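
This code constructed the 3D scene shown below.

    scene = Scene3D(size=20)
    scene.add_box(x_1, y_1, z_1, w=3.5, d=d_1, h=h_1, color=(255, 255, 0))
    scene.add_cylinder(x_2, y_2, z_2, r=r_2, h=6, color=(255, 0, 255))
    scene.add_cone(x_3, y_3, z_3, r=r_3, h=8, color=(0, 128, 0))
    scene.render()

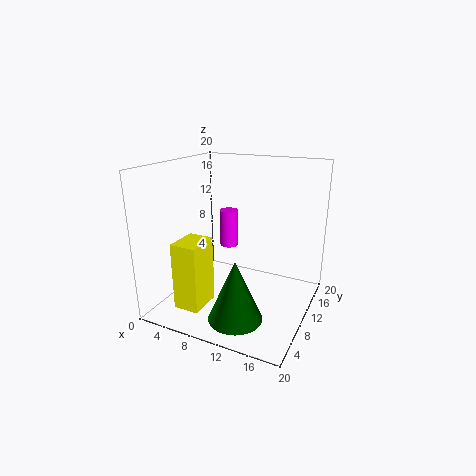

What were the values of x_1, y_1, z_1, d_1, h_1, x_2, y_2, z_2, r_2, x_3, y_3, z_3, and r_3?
x_1 = 4.5; y_1 = 2; z_1 = 2; d_1 = 4.5; h_1 = 9; x_2 = 5; y_2 = 17; z_2 = 5.5; r_2 = 1.5; x_3 = 12.5; y_3 = 4; z_3 = 1.5; r_3 = 3.5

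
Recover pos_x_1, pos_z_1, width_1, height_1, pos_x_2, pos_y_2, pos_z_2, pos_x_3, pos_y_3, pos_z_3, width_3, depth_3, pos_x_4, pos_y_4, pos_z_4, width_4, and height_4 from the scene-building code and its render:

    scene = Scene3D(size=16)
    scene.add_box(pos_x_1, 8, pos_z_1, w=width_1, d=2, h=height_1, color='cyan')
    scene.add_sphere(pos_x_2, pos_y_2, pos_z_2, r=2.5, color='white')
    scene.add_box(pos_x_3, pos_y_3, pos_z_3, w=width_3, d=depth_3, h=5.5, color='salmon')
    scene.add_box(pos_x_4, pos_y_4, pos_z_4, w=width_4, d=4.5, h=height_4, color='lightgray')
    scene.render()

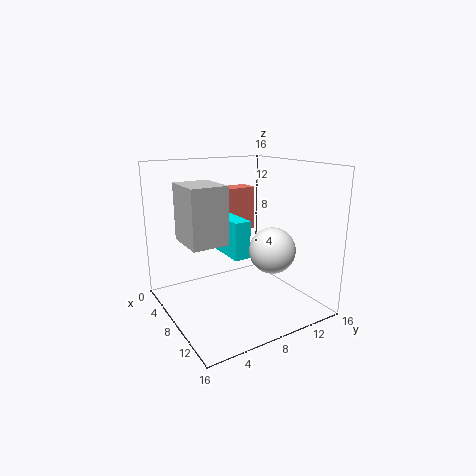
pos_x_1 = 2.5, pos_z_1 = 5, width_1 = 5, height_1 = 4.5, pos_x_2 = 11, pos_y_2 = 10.5, pos_z_2 = 7, pos_x_3 = 0.5, pos_y_3 = 8.5, pos_z_3 = 7, width_3 = 2.5, depth_3 = 5, pos_x_4 = 0.5, pos_y_4 = 3.5, pos_z_4 = 6.5, width_4 = 5.5, height_4 = 7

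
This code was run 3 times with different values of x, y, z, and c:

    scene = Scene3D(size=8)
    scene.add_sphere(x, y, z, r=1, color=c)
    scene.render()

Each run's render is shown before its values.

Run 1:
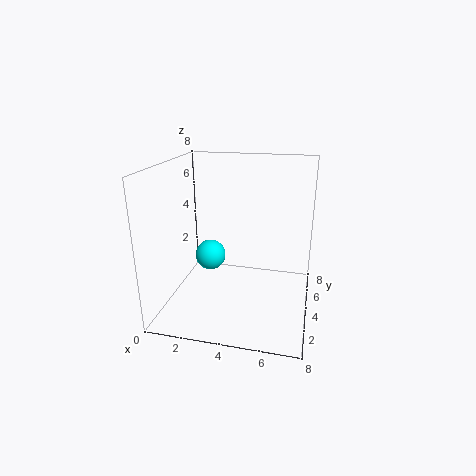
x = 1.5, y = 6.5, z = 1.5, c = 'cyan'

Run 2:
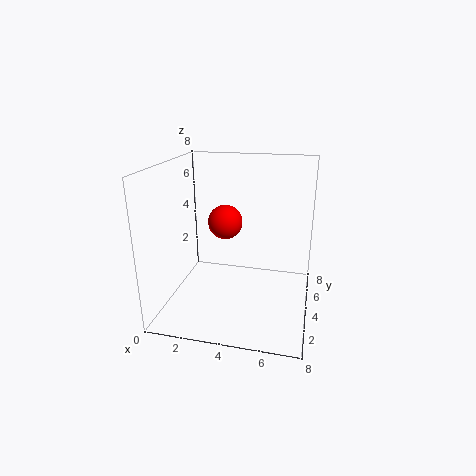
x = 3, y = 5, z = 4.5, c = 'red'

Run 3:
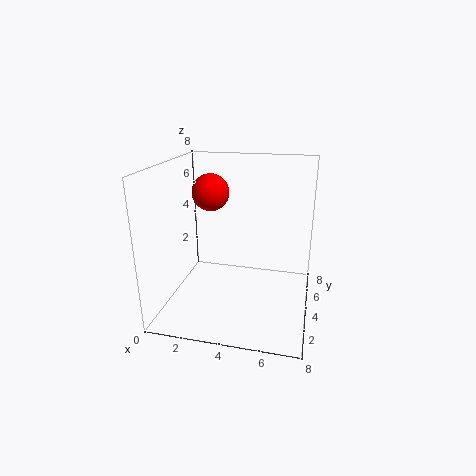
x = 2.5, y = 4, z = 6.5, c = 'red'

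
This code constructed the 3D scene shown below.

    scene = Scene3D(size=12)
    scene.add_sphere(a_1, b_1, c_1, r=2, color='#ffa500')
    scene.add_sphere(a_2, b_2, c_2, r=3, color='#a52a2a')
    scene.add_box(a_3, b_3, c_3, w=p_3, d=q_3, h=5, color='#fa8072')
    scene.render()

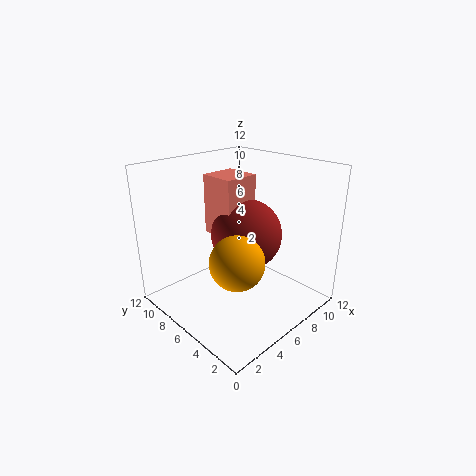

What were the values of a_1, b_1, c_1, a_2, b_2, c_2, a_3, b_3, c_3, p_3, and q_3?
a_1 = 3
b_1 = 3
c_1 = 6
a_2 = 7
b_2 = 6
c_2 = 6
a_3 = 5
b_3 = 6
c_3 = 6
p_3 = 3
q_3 = 3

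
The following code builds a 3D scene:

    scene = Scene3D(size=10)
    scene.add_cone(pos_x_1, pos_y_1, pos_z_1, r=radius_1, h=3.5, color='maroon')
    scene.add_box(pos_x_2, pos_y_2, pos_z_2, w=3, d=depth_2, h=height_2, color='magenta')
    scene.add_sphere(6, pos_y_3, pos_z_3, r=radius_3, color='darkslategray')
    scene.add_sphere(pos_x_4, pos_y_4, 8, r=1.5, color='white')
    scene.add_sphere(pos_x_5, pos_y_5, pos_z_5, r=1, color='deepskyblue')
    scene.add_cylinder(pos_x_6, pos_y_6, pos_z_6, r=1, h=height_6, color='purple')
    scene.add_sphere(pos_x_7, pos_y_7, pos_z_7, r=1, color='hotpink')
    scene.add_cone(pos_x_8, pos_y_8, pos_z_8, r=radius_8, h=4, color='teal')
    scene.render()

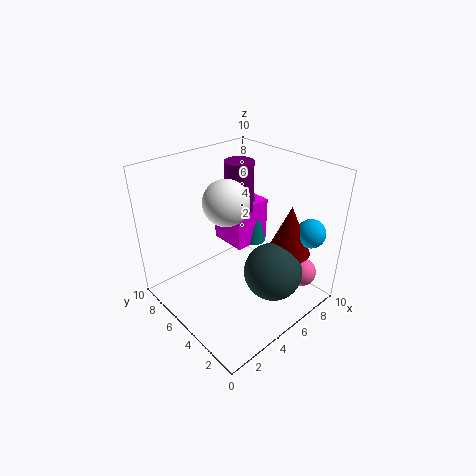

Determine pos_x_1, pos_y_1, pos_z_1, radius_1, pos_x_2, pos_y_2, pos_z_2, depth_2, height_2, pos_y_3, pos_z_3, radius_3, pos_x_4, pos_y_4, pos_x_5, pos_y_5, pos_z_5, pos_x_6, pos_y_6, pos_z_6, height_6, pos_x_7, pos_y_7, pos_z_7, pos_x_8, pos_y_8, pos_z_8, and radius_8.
pos_x_1 = 7.5
pos_y_1 = 2.5
pos_z_1 = 4
radius_1 = 1.5
pos_x_2 = 6.5
pos_y_2 = 6.5
pos_z_2 = 2.5
depth_2 = 3
height_2 = 3.5
pos_y_3 = 2.5
pos_z_3 = 3
radius_3 = 2
pos_x_4 = 4
pos_y_4 = 5
pos_x_5 = 8.5
pos_y_5 = 1.5
pos_z_5 = 5.5
pos_x_6 = 6
pos_y_6 = 6
pos_z_6 = 6.5
height_6 = 3.5
pos_x_7 = 8
pos_y_7 = 1.5
pos_z_7 = 2.5
pos_x_8 = 8.5
pos_y_8 = 7
pos_z_8 = 2.5
radius_8 = 1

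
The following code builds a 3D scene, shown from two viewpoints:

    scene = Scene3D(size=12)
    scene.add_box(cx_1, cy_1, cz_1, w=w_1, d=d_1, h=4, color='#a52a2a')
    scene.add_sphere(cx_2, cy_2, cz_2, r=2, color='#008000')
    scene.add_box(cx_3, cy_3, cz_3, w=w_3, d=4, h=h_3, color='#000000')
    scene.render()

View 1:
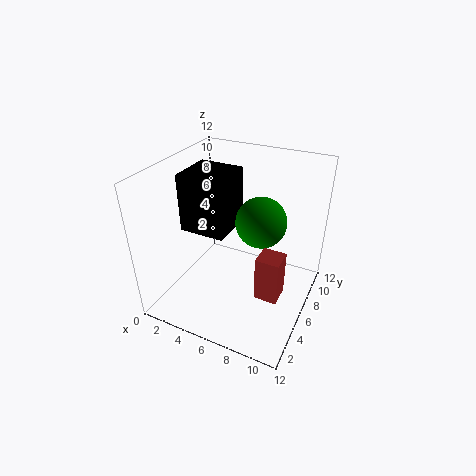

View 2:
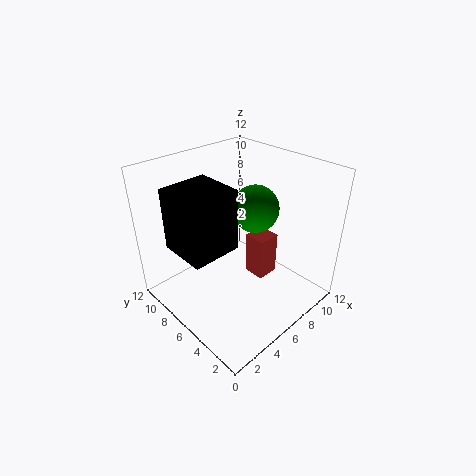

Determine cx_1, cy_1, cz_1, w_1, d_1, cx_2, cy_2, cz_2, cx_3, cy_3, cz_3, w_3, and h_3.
cx_1 = 8; cy_1 = 5; cz_1 = 1; w_1 = 2; d_1 = 2; cx_2 = 8; cy_2 = 6; cz_2 = 8; cx_3 = 1; cy_3 = 5; cz_3 = 6; w_3 = 4; h_3 = 5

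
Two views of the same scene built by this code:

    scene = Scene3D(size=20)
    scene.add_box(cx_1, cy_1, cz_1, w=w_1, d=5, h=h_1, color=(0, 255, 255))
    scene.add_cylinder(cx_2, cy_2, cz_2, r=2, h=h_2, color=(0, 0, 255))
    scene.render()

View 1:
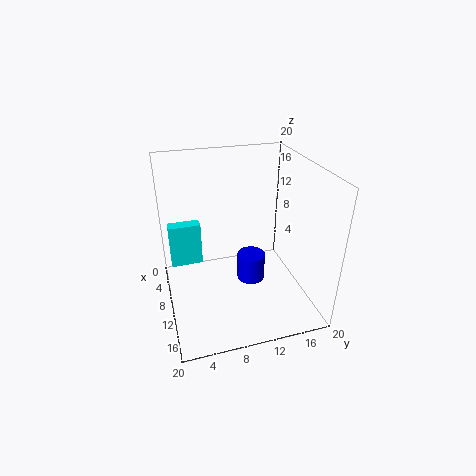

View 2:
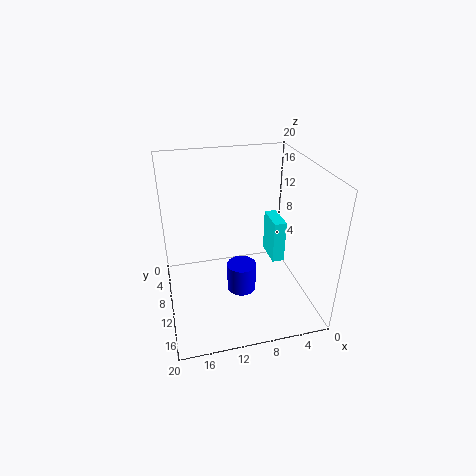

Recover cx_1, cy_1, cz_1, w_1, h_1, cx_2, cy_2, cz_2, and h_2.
cx_1 = 1; cy_1 = 1; cz_1 = 2; w_1 = 2; h_1 = 7; cx_2 = 10; cy_2 = 12; cz_2 = 3; h_2 = 4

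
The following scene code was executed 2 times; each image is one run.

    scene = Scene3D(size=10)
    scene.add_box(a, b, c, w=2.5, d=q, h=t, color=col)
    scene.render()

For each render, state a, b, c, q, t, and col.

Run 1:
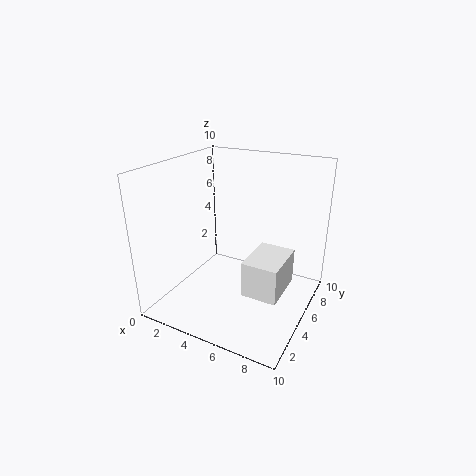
a = 6
b = 3.5
c = 1.5
q = 3.5
t = 2.5
col = 'white'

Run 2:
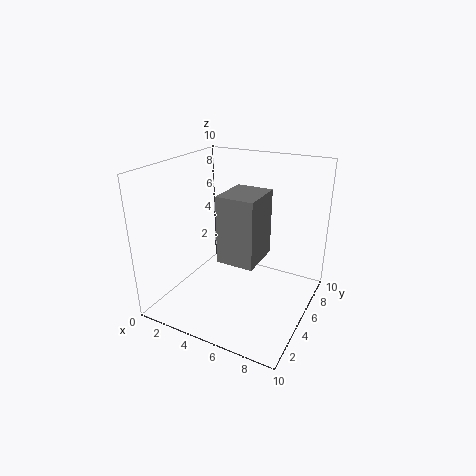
a = 4.5
b = 3
c = 4
q = 3
t = 4.5
col = 'gray'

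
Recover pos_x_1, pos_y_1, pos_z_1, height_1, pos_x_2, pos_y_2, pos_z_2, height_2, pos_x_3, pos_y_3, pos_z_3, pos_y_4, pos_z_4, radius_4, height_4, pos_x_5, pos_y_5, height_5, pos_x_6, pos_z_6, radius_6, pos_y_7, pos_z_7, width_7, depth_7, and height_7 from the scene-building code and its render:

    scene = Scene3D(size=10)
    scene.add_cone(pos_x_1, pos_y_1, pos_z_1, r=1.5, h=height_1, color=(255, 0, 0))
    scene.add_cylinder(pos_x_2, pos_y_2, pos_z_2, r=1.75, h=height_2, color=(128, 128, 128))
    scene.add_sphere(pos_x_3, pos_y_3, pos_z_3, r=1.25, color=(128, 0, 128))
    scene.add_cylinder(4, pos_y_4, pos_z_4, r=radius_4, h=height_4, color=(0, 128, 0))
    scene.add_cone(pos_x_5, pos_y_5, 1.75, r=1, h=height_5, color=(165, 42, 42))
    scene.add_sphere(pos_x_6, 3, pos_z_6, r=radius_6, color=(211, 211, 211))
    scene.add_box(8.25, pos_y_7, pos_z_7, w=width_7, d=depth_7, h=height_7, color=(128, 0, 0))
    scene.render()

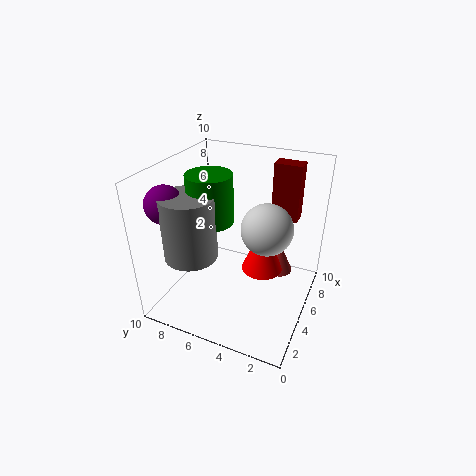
pos_x_1 = 6
pos_y_1 = 3.5
pos_z_1 = 2.25
height_1 = 3.5
pos_x_2 = 2.5
pos_y_2 = 7.25
pos_z_2 = 4.5
height_2 = 4.25
pos_x_3 = 2.25
pos_y_3 = 8.75
pos_z_3 = 8
pos_y_4 = 6.5
pos_z_4 = 6.5
radius_4 = 1.5
height_4 = 3.25
pos_x_5 = 7
pos_y_5 = 2.5
height_5 = 2.25
pos_x_6 = 5.25
pos_z_6 = 6
radius_6 = 1.75
pos_y_7 = 1.75
pos_z_7 = 5.25
width_7 = 1.25
depth_7 = 2
height_7 = 4.25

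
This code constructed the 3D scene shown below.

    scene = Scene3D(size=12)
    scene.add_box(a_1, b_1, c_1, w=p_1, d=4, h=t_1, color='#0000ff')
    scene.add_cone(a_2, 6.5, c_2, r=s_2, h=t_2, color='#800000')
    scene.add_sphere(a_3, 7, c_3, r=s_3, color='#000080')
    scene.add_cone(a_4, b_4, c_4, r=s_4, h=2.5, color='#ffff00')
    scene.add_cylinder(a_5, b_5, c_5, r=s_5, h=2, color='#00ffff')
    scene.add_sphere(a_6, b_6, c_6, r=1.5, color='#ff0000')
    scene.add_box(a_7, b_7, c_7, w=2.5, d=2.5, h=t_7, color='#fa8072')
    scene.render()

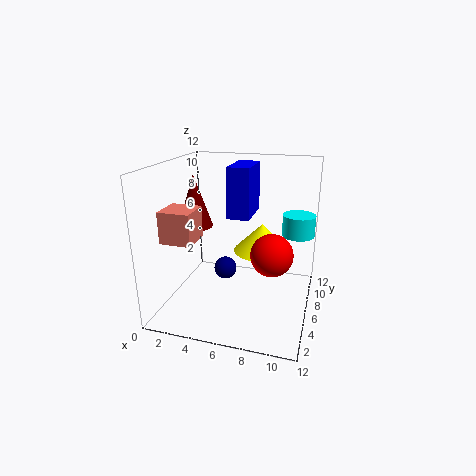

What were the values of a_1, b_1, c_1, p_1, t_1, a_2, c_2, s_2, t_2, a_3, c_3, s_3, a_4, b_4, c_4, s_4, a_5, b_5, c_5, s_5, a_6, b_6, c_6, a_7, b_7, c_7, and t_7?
a_1 = 4.5
b_1 = 7.5
c_1 = 7
p_1 = 2
t_1 = 4.5
a_2 = 2
c_2 = 6.5
s_2 = 1.5
t_2 = 4.5
a_3 = 4.5
c_3 = 2.5
s_3 = 1
a_4 = 7.5
b_4 = 8.5
c_4 = 4
s_4 = 2.5
a_5 = 10.5
b_5 = 10.5
c_5 = 5
s_5 = 1.5
a_6 = 9.5
b_6 = 2.5
c_6 = 6.5
a_7 = 1
b_7 = 2
c_7 = 6.5
t_7 = 2.5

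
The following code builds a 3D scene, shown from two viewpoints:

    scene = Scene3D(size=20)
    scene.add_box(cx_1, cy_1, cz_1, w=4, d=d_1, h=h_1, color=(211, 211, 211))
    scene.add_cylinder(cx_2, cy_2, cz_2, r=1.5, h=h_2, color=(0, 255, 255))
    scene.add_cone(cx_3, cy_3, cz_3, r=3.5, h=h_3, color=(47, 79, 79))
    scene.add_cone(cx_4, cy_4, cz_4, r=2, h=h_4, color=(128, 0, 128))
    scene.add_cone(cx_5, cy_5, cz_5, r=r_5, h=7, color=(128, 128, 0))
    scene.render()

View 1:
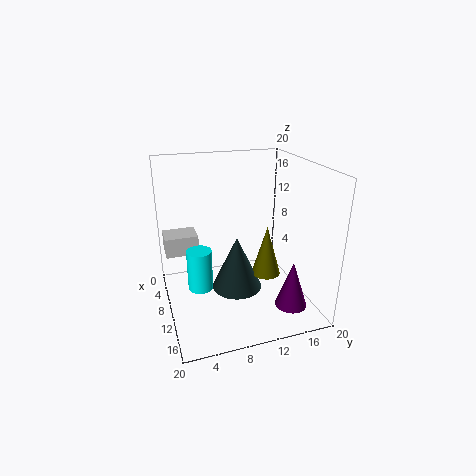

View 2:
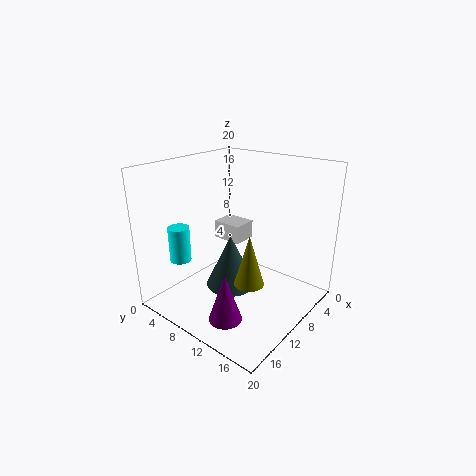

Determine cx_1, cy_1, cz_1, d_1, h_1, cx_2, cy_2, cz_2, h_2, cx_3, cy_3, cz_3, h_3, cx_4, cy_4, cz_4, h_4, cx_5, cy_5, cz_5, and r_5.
cx_1 = 0.5; cy_1 = 0.5; cz_1 = 5.5; d_1 = 5; h_1 = 3; cx_2 = 15; cy_2 = 3.5; cz_2 = 6.5; h_2 = 5; cx_3 = 11; cy_3 = 9.5; cz_3 = 3; h_3 = 7.5; cx_4 = 18; cy_4 = 14.5; cz_4 = 3.5; h_4 = 6; cx_5 = 12; cy_5 = 13.5; cz_5 = 5; r_5 = 2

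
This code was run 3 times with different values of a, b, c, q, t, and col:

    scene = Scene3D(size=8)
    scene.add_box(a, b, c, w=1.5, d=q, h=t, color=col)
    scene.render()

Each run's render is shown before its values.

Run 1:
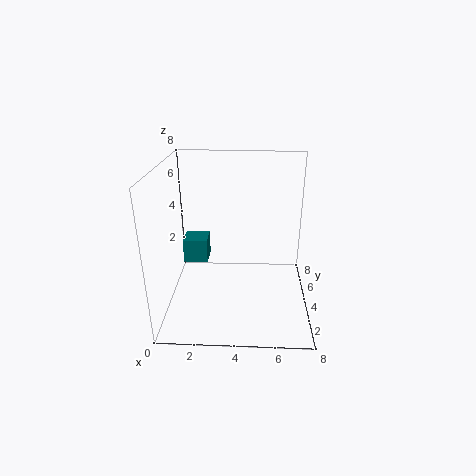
a = 0.5
b = 5.5
c = 1.5
q = 1.5
t = 1.5
col = 'teal'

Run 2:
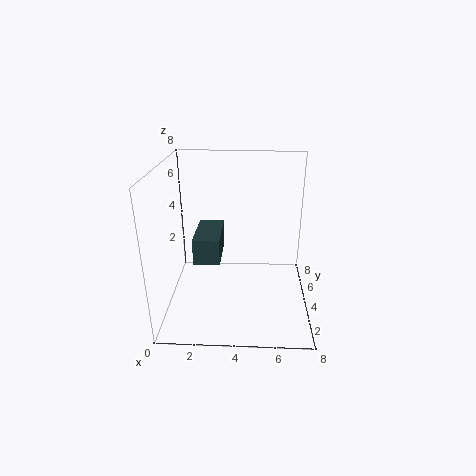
a = 1.5
b = 3.5
c = 2.5
q = 3
t = 1.5
col = 'darkslategray'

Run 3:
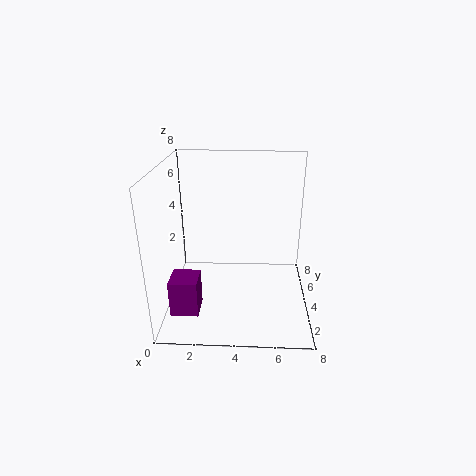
a = 0.5
b = 1.5
c = 0.5
q = 1.5
t = 2
col = 'purple'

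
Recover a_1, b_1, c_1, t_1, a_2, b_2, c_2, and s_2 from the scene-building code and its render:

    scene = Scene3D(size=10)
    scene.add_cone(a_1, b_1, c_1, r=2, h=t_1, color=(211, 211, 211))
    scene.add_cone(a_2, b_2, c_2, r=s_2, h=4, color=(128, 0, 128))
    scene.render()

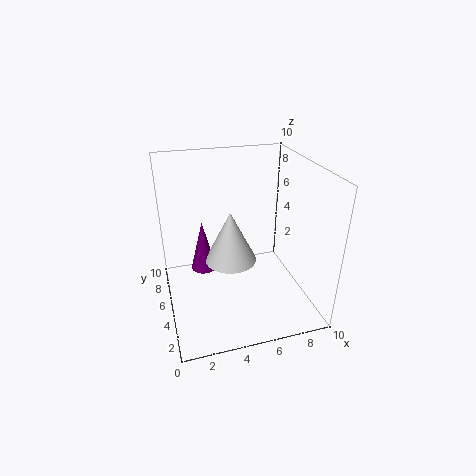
a_1 = 5; b_1 = 7; c_1 = 2; t_1 = 4; a_2 = 3; b_2 = 8; c_2 = 1; s_2 = 1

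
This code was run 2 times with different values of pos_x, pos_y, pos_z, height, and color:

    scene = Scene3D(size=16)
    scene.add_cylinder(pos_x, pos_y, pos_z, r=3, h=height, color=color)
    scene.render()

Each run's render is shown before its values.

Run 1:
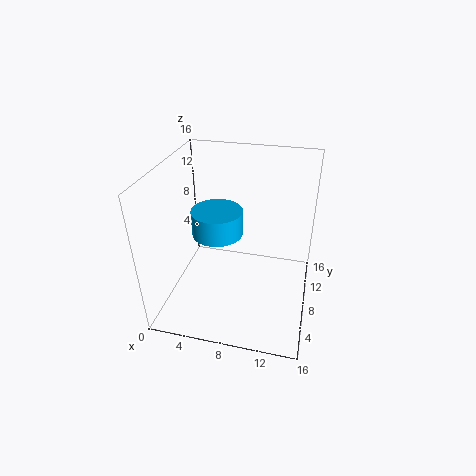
pos_x = 5, pos_y = 10, pos_z = 7, height = 3, color = 'deepskyblue'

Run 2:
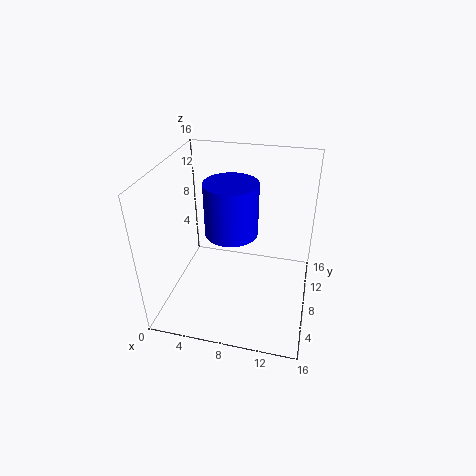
pos_x = 7, pos_y = 9, pos_z = 8, height = 6, color = 'blue'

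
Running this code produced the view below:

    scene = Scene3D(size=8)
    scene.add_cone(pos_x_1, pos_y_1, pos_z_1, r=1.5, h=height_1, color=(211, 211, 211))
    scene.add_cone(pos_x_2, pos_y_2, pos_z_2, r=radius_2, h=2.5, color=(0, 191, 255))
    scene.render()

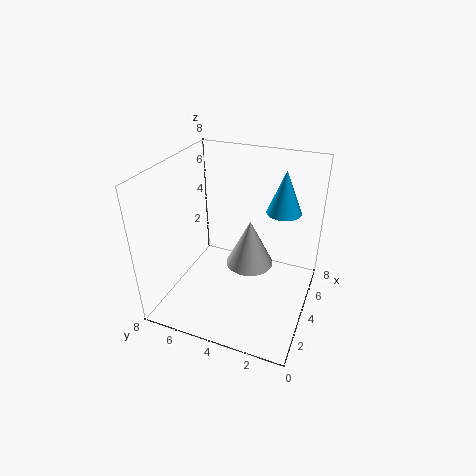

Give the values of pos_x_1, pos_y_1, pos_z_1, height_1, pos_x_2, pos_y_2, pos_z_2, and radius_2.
pos_x_1 = 6
pos_y_1 = 4
pos_z_1 = 1
height_1 = 3
pos_x_2 = 6
pos_y_2 = 2
pos_z_2 = 5
radius_2 = 1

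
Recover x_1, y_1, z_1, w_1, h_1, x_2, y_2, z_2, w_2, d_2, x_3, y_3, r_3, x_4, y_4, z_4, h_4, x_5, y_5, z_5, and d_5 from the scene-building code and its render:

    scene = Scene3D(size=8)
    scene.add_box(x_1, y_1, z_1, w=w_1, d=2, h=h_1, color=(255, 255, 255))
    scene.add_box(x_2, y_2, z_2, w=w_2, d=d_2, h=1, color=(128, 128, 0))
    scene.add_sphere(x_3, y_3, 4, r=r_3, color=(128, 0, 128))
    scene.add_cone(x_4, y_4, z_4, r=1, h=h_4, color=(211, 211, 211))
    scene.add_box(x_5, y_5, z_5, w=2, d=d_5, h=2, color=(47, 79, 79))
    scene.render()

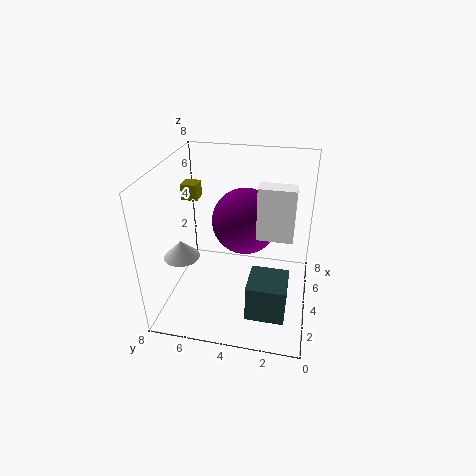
x_1 = 4; y_1 = 1; z_1 = 4; w_1 = 1; h_1 = 3; x_2 = 6; y_2 = 7; z_2 = 5; w_2 = 1; d_2 = 1; x_3 = 6; y_3 = 4; r_3 = 2; x_4 = 3; y_4 = 7; z_4 = 3; h_4 = 1; x_5 = 1; y_5 = 1; z_5 = 1; d_5 = 2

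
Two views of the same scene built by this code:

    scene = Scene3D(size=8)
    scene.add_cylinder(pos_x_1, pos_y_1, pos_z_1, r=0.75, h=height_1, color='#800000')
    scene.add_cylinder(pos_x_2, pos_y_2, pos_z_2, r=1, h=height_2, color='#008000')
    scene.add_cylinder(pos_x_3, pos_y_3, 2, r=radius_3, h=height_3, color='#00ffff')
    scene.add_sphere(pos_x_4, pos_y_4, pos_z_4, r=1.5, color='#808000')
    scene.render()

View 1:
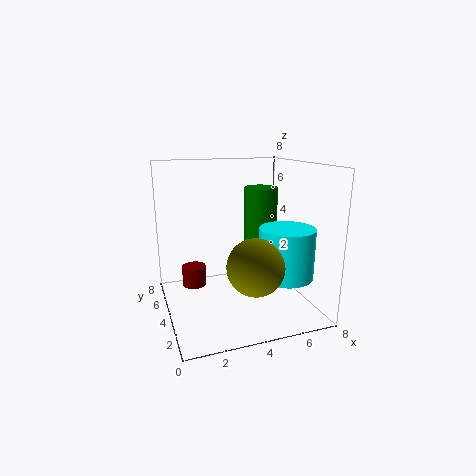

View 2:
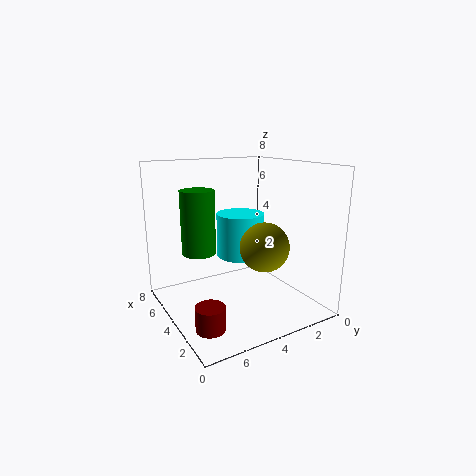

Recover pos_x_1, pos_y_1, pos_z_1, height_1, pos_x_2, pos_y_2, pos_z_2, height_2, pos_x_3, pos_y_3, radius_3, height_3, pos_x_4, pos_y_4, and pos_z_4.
pos_x_1 = 2, pos_y_1 = 6.75, pos_z_1 = 0.25, height_1 = 1.25, pos_x_2 = 6, pos_y_2 = 5.5, pos_z_2 = 2.75, height_2 = 3.75, pos_x_3 = 6.25, pos_y_3 = 2.5, radius_3 = 1.5, height_3 = 2.75, pos_x_4 = 4.25, pos_y_4 = 2, pos_z_4 = 3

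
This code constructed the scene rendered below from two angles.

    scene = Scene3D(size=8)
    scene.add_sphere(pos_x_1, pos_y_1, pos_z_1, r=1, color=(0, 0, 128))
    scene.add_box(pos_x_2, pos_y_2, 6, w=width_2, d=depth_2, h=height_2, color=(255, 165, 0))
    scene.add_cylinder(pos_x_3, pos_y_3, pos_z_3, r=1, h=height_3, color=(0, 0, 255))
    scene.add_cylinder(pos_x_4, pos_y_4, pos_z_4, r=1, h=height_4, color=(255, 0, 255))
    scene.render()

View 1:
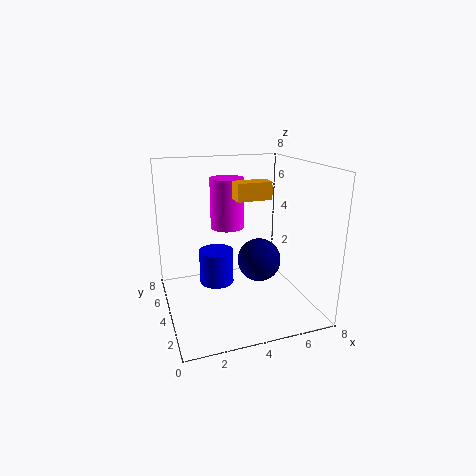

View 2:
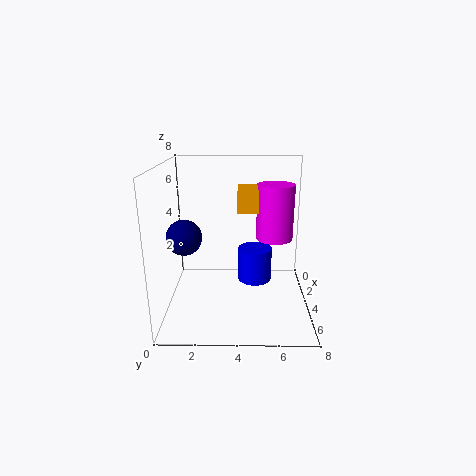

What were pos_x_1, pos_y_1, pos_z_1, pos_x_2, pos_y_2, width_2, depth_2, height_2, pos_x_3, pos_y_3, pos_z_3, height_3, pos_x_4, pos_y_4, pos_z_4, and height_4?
pos_x_1 = 4
pos_y_1 = 1
pos_z_1 = 4
pos_x_2 = 4
pos_y_2 = 4
width_2 = 2
depth_2 = 1
height_2 = 1
pos_x_3 = 3
pos_y_3 = 5
pos_z_3 = 1
height_3 = 2
pos_x_4 = 4
pos_y_4 = 6
pos_z_4 = 4
height_4 = 3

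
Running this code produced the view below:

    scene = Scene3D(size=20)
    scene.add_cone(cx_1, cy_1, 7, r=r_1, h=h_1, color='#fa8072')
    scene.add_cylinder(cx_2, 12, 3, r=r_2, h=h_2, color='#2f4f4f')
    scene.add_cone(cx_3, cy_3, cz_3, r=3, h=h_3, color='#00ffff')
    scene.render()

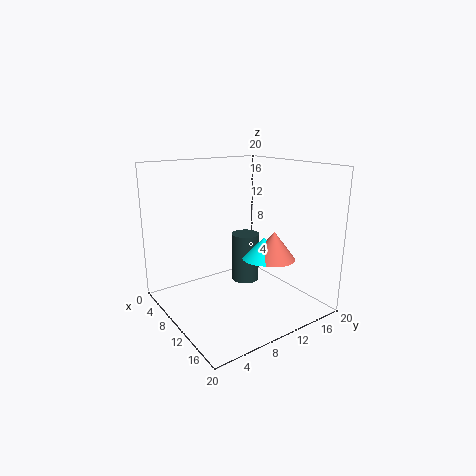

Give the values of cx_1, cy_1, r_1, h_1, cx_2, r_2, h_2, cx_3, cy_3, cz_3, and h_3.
cx_1 = 13
cy_1 = 14
r_1 = 3
h_1 = 4
cx_2 = 9
r_2 = 2
h_2 = 7
cx_3 = 12
cy_3 = 13
cz_3 = 7
h_3 = 3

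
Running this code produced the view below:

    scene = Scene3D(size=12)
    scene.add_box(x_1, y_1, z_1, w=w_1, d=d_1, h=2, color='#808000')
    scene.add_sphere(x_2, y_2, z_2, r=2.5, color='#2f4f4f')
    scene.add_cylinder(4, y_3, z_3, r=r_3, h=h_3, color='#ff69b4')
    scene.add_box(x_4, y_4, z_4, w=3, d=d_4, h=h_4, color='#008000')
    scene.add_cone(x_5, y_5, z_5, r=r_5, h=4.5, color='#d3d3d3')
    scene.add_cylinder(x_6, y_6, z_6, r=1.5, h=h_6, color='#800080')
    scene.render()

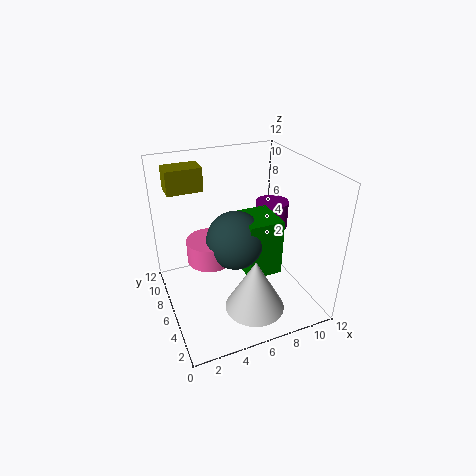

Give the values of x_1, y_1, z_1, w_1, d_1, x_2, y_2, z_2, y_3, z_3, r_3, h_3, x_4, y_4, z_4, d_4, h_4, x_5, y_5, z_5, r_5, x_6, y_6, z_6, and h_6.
x_1 = 1; y_1 = 8.5; z_1 = 9.5; w_1 = 3; d_1 = 2; x_2 = 6; y_2 = 6.5; z_2 = 5.5; y_3 = 7.5; z_3 = 3.5; r_3 = 2; h_3 = 2; x_4 = 6.5; y_4 = 4.5; z_4 = 2.5; d_4 = 3.5; h_4 = 5; x_5 = 6.5; y_5 = 3.5; z_5 = 0.5; r_5 = 2.5; x_6 = 10.5; y_6 = 8.5; z_6 = 5; h_6 = 2.5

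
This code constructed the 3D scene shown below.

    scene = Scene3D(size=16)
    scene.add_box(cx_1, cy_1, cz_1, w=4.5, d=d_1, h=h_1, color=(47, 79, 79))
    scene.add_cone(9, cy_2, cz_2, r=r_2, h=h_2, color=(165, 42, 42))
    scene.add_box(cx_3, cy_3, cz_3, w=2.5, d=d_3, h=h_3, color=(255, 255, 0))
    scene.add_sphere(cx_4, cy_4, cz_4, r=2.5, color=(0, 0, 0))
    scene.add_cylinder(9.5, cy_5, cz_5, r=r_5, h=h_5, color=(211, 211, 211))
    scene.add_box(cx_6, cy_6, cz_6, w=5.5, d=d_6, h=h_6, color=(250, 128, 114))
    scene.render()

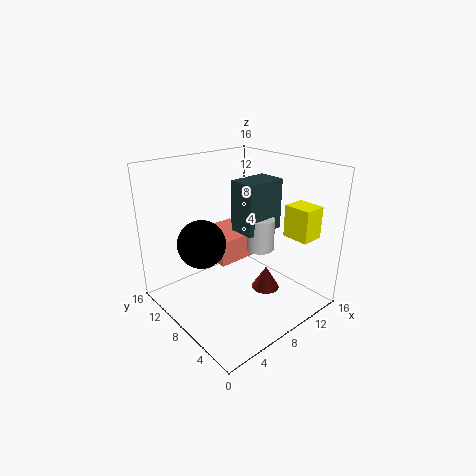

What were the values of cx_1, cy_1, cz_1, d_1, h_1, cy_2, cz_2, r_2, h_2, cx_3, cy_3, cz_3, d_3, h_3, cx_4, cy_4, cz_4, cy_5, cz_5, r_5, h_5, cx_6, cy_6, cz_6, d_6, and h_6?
cx_1 = 7.5, cy_1 = 5.5, cz_1 = 9, d_1 = 3, h_1 = 5.5, cy_2 = 4.5, cz_2 = 3, r_2 = 1.5, h_2 = 2.5, cx_3 = 11.5, cy_3 = 1.5, cz_3 = 8.5, d_3 = 3, h_3 = 3.5, cx_4 = 3.5, cy_4 = 8.5, cz_4 = 8.5, cy_5 = 6, cz_5 = 7, r_5 = 1.5, h_5 = 3.5, cx_6 = 7, cy_6 = 9.5, cz_6 = 4, d_6 = 5.5, h_6 = 3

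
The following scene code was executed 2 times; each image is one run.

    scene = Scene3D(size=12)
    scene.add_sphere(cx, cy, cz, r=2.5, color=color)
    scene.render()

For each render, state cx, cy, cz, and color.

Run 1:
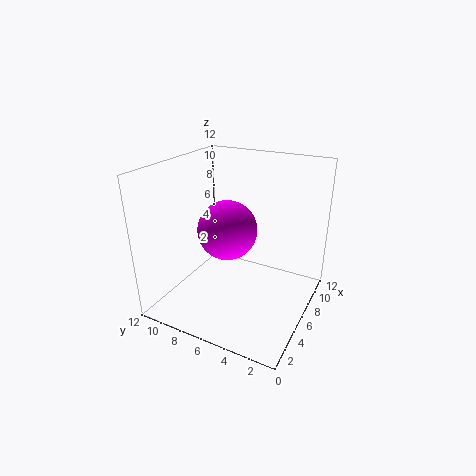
cx = 6, cy = 7, cz = 6.5, color = 'magenta'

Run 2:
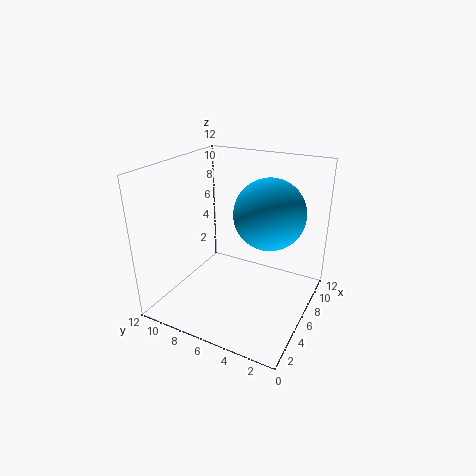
cx = 4, cy = 2.5, cz = 9.5, color = 'deepskyblue'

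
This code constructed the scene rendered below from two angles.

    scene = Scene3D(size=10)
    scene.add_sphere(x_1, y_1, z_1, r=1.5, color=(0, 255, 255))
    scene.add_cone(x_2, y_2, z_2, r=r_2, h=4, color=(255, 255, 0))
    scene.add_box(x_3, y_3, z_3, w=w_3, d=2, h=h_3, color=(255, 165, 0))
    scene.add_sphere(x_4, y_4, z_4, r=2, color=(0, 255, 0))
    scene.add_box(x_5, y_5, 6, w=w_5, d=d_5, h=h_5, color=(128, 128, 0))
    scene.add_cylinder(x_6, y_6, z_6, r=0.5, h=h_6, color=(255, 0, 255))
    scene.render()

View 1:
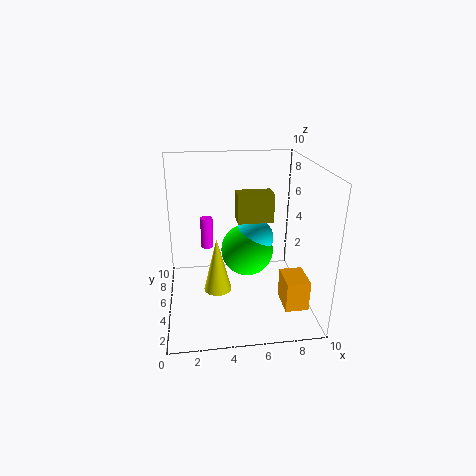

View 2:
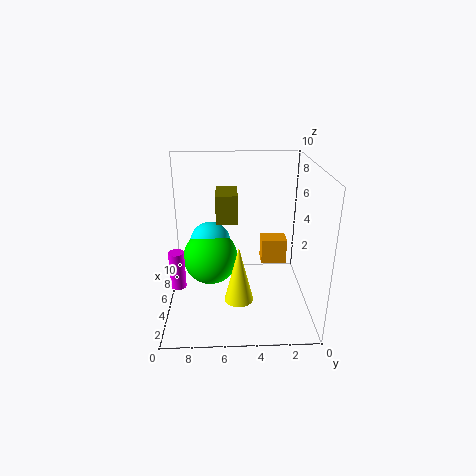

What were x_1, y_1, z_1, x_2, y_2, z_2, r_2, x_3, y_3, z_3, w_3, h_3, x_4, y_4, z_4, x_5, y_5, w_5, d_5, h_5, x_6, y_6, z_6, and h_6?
x_1 = 6.5, y_1 = 7, z_1 = 4, x_2 = 3.5, y_2 = 5, z_2 = 1, r_2 = 1, x_3 = 7.5, y_3 = 1, z_3 = 1.5, w_3 = 1.5, h_3 = 2, x_4 = 6, y_4 = 7, z_4 = 3, x_5 = 5, y_5 = 5, w_5 = 2.5, d_5 = 1.5, h_5 = 2, x_6 = 3, y_6 = 9, z_6 = 2.5, h_6 = 2.5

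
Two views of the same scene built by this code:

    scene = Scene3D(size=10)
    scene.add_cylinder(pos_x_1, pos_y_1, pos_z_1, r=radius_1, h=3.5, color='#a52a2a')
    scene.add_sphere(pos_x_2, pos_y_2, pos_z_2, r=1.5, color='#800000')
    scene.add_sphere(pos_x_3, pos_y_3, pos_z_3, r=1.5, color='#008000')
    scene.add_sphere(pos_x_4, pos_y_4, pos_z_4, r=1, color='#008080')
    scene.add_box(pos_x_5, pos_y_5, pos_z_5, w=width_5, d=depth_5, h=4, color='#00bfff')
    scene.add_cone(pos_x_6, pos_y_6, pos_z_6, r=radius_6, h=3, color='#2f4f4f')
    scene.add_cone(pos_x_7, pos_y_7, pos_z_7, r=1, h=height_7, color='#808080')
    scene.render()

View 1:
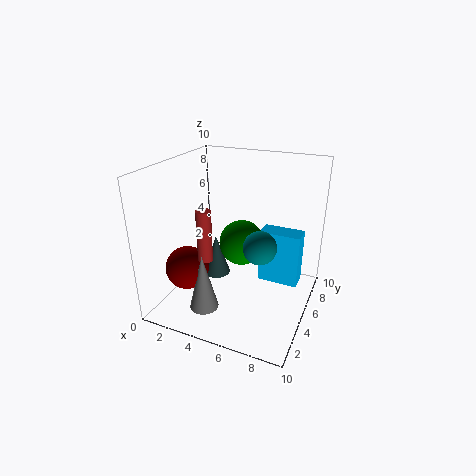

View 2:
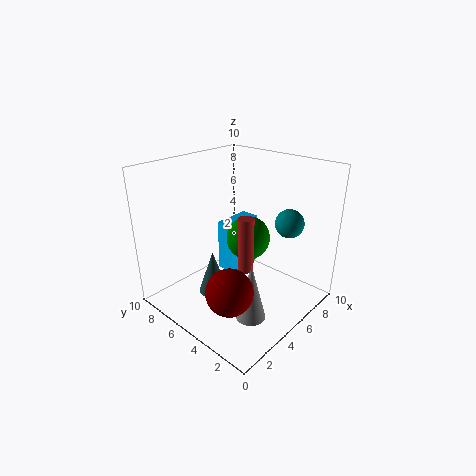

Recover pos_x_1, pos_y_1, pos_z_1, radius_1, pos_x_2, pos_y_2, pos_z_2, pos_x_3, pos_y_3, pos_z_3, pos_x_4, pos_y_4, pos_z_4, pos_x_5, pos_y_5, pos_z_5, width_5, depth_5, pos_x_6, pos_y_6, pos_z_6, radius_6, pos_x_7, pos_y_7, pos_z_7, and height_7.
pos_x_1 = 3.5, pos_y_1 = 3, pos_z_1 = 4, radius_1 = 0.5, pos_x_2 = 2, pos_y_2 = 3, pos_z_2 = 3, pos_x_3 = 5.5, pos_y_3 = 4.5, pos_z_3 = 5, pos_x_4 = 7.5, pos_y_4 = 2.5, pos_z_4 = 6, pos_x_5 = 6, pos_y_5 = 6.5, pos_z_5 = 1, width_5 = 3, depth_5 = 1.5, pos_x_6 = 3, pos_y_6 = 5.5, pos_z_6 = 1.5, radius_6 = 1, pos_x_7 = 3.5, pos_y_7 = 2.5, pos_z_7 = 0.5, height_7 = 4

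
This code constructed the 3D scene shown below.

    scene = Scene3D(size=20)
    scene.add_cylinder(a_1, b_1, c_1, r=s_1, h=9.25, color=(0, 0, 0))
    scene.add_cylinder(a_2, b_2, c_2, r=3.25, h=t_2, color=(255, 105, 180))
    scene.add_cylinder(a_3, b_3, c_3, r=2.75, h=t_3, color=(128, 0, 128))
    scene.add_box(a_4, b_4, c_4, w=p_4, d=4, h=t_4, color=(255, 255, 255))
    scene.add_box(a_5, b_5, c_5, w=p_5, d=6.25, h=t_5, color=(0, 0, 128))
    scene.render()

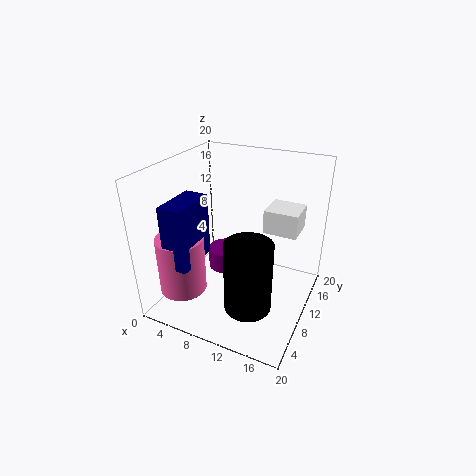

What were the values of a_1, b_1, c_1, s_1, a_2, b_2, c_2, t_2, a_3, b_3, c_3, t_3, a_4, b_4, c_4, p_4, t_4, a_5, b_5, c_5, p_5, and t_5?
a_1 = 14
b_1 = 4.5
c_1 = 3.75
s_1 = 3
a_2 = 3.75
b_2 = 5
c_2 = 3
t_2 = 8
a_3 = 5.75
b_3 = 14.25
c_3 = 1.75
t_3 = 3.25
a_4 = 14.25
b_4 = 8.25
c_4 = 12.75
p_4 = 4.25
t_4 = 3
a_5 = 3.25
b_5 = 2
c_5 = 8
p_5 = 3.25
t_5 = 8.5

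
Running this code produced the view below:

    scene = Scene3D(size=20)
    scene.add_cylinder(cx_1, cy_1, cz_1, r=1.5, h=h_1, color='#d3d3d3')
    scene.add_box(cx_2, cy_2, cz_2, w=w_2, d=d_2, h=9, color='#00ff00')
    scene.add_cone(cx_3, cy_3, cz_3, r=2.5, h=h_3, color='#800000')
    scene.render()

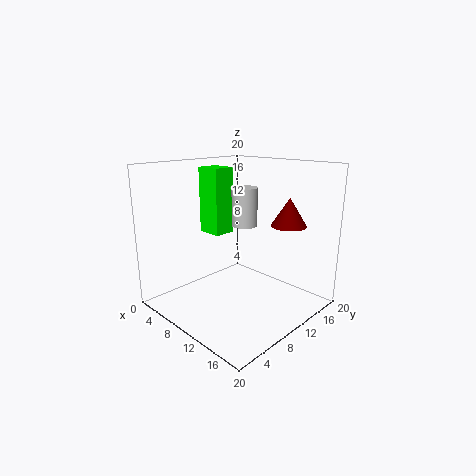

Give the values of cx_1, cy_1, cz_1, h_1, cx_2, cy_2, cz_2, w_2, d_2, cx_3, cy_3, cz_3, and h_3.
cx_1 = 14.5
cy_1 = 6.5
cz_1 = 13.5
h_1 = 4.5
cx_2 = 5
cy_2 = 7.5
cz_2 = 10.5
w_2 = 3.5
d_2 = 3
cx_3 = 14.5
cy_3 = 15.5
cz_3 = 11.5
h_3 = 4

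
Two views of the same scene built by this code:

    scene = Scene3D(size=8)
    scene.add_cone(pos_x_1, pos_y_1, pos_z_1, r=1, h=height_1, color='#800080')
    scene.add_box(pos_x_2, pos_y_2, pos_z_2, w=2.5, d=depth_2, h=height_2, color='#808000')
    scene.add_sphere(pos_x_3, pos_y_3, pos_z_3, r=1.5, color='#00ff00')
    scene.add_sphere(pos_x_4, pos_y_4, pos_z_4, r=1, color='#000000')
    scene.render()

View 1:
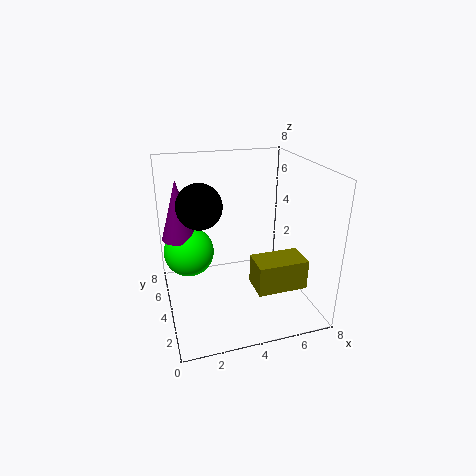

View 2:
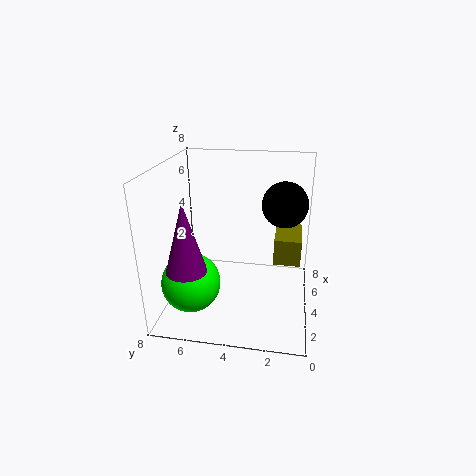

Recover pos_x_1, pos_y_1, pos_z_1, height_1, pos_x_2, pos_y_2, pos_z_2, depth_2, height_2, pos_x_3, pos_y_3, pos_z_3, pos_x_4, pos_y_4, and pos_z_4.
pos_x_1 = 1; pos_y_1 = 6; pos_z_1 = 3.5; height_1 = 3.5; pos_x_2 = 4; pos_y_2 = 0.5; pos_z_2 = 2.5; depth_2 = 1.5; height_2 = 1.5; pos_x_3 = 1.5; pos_y_3 = 6; pos_z_3 = 2.5; pos_x_4 = 1.5; pos_y_4 = 1.5; pos_z_4 = 7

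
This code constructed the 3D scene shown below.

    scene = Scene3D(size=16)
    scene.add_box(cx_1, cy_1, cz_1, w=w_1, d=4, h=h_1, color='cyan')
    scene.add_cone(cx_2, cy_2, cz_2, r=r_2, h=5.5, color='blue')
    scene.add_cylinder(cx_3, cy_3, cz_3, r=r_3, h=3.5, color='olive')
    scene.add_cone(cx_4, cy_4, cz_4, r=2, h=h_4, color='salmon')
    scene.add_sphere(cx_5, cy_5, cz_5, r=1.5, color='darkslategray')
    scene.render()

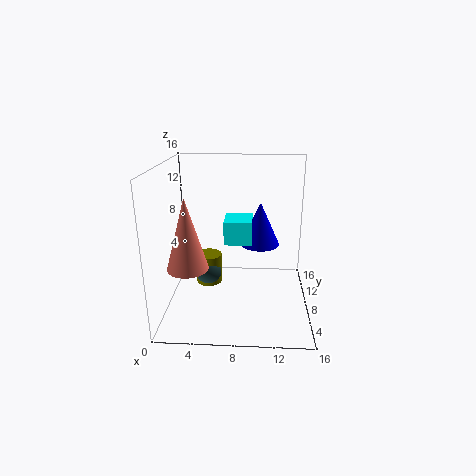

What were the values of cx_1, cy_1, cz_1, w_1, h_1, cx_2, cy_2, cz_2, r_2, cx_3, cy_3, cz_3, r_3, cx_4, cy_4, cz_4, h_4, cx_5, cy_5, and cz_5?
cx_1 = 6
cy_1 = 11.5
cz_1 = 5.5
w_1 = 3.5
h_1 = 3
cx_2 = 10.5
cy_2 = 13.5
cz_2 = 5
r_2 = 2.5
cx_3 = 4.5
cy_3 = 9
cz_3 = 2
r_3 = 1.5
cx_4 = 3.5
cy_4 = 2.5
cz_4 = 7
h_4 = 7
cx_5 = 4.5
cy_5 = 8.5
cz_5 = 3.5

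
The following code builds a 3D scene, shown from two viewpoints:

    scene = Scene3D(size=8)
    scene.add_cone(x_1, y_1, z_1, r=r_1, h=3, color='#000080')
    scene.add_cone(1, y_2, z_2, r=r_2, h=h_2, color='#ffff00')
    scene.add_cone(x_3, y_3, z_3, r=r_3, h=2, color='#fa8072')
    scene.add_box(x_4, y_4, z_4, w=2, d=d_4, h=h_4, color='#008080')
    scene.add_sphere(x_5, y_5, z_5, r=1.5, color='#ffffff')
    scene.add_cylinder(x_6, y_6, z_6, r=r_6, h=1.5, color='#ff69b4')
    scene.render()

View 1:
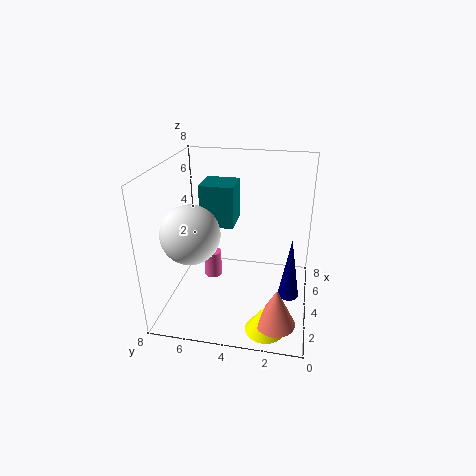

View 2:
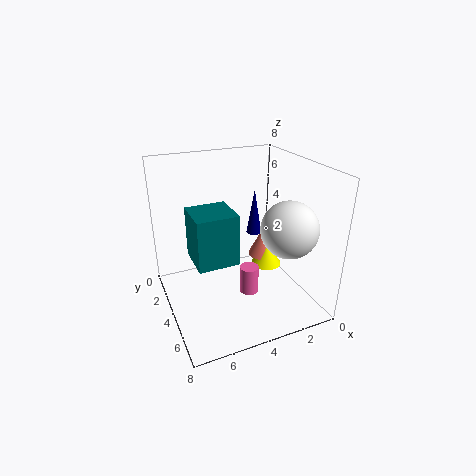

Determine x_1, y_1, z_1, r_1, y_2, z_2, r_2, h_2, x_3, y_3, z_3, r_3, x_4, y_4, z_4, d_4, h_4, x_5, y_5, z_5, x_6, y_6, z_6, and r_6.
x_1 = 1.5, y_1 = 1, z_1 = 2.5, r_1 = 0.5, y_2 = 2, z_2 = 0.5, r_2 = 1, h_2 = 1.5, x_3 = 1, y_3 = 1.5, z_3 = 1, r_3 = 1, x_4 = 5, y_4 = 4.5, z_4 = 4, d_4 = 2, h_4 = 2.5, x_5 = 2, y_5 = 6, z_5 = 5, x_6 = 4, y_6 = 5.5, z_6 = 1.5, r_6 = 0.5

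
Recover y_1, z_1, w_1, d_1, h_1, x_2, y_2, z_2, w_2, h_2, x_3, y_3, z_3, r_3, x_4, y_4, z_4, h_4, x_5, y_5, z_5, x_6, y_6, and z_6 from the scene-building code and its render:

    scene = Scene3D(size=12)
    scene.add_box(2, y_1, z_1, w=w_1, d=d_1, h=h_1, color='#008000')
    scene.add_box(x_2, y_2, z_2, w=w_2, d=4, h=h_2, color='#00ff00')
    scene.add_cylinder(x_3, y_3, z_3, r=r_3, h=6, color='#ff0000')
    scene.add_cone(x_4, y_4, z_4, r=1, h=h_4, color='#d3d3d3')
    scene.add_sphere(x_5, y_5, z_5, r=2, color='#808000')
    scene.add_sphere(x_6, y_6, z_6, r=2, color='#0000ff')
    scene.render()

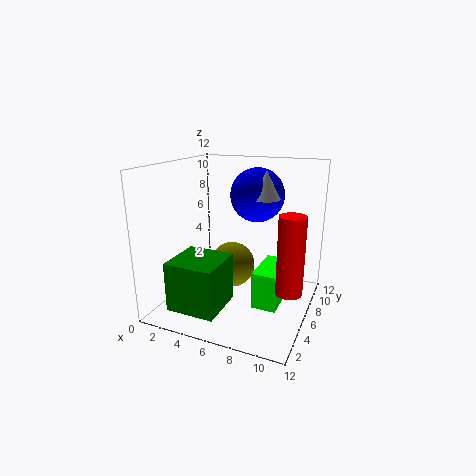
y_1 = 1, z_1 = 1, w_1 = 4, d_1 = 4, h_1 = 4, x_2 = 8, y_2 = 4, z_2 = 1, w_2 = 2, h_2 = 3, x_3 = 11, y_3 = 4, z_3 = 3, r_3 = 1, x_4 = 9, y_4 = 4, z_4 = 10, h_4 = 2, x_5 = 5, y_5 = 7, z_5 = 3, x_6 = 8, y_6 = 5, z_6 = 10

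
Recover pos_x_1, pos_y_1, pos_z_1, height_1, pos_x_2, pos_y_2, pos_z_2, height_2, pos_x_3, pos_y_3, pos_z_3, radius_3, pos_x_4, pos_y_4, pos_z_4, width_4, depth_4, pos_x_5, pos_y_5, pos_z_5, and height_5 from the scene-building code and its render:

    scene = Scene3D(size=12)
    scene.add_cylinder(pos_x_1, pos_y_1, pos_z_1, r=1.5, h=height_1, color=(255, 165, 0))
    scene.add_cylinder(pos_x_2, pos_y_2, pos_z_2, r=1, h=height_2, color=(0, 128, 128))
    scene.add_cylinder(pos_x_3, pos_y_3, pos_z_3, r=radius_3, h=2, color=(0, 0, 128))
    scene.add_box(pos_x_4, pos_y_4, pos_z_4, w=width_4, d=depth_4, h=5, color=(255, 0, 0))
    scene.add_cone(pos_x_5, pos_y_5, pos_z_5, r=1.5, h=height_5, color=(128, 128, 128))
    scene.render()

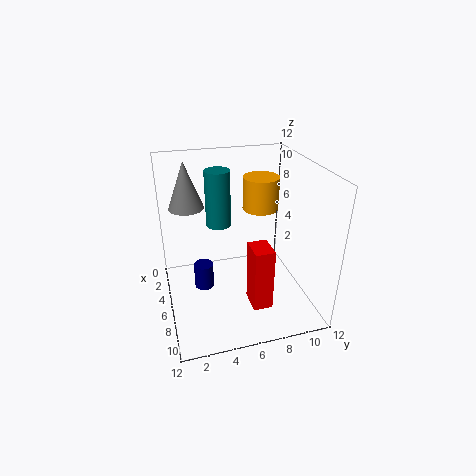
pos_x_1 = 5
pos_y_1 = 8.25
pos_z_1 = 8
height_1 = 2.75
pos_x_2 = 5.5
pos_y_2 = 4.5
pos_z_2 = 7.25
height_2 = 4.5
pos_x_3 = 7.5
pos_y_3 = 2.75
pos_z_3 = 3
radius_3 = 0.75
pos_x_4 = 8.5
pos_y_4 = 6
pos_z_4 = 2
width_4 = 2
depth_4 = 1.5
pos_x_5 = 3.25
pos_y_5 = 2.25
pos_z_5 = 8
height_5 = 4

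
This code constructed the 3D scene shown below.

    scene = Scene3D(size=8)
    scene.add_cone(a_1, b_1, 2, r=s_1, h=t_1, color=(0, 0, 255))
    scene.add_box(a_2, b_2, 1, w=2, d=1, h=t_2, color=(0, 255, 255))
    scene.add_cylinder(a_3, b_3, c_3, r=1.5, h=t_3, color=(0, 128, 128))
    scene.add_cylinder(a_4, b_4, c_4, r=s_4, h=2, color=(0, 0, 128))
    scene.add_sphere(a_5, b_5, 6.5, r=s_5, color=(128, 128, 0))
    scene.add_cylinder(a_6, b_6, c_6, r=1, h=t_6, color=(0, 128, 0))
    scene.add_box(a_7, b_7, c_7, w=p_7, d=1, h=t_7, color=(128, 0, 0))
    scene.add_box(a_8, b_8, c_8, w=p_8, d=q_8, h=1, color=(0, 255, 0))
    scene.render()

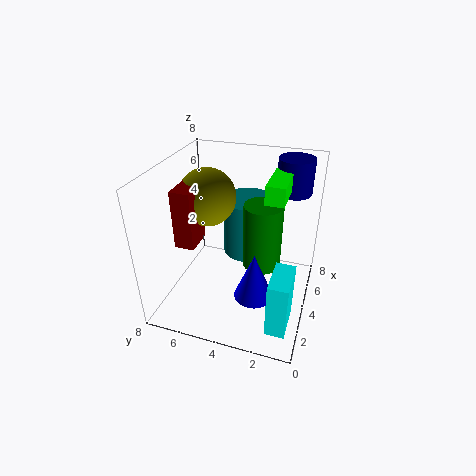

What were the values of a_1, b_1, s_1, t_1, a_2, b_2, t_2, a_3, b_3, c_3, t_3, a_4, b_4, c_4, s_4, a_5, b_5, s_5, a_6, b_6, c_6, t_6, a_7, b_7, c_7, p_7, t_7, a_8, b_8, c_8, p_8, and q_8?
a_1 = 2, b_1 = 2.5, s_1 = 1, t_1 = 2.5, a_2 = 0.5, b_2 = 0.5, t_2 = 3, a_3 = 6, b_3 = 4, c_3 = 2, t_3 = 3.5, a_4 = 6.5, b_4 = 1.5, c_4 = 6, s_4 = 1, a_5 = 3.5, b_5 = 5.5, s_5 = 1.5, a_6 = 3.5, b_6 = 2.5, c_6 = 3, t_6 = 3.5, a_7 = 1.5, b_7 = 5.5, c_7 = 4.5, p_7 = 1.5, t_7 = 3, a_8 = 3.5, b_8 = 1.5, c_8 = 6.5, p_8 = 2.5, q_8 = 1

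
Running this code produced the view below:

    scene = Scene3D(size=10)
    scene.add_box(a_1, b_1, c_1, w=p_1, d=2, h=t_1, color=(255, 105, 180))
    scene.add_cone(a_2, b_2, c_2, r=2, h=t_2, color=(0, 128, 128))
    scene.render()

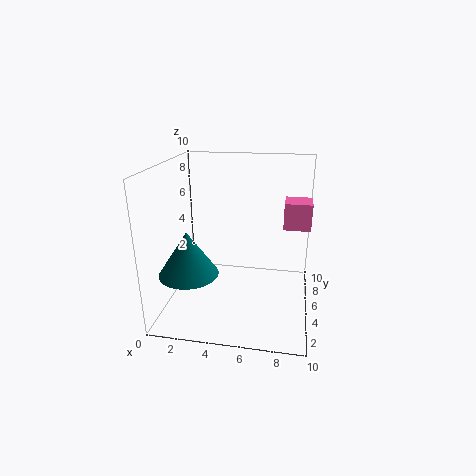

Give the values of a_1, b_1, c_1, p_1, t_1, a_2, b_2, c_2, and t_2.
a_1 = 8; b_1 = 7; c_1 = 5; p_1 = 2; t_1 = 2; a_2 = 2; b_2 = 3; c_2 = 3; t_2 = 3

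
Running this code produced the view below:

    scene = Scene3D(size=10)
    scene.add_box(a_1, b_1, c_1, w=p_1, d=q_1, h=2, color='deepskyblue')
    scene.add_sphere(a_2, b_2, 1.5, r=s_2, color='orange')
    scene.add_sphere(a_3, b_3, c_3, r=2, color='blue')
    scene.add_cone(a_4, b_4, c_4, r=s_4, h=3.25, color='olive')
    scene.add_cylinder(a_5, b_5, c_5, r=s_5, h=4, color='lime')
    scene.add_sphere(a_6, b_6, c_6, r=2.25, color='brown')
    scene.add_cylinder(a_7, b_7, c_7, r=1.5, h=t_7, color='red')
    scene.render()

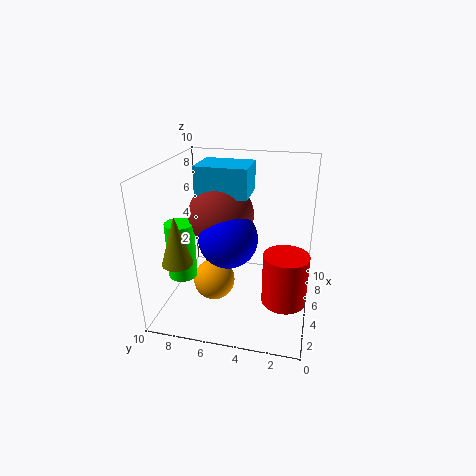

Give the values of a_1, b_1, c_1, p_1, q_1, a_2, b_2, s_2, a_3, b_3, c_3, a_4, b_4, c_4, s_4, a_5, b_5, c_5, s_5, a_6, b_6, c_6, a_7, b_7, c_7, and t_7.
a_1 = 4.25; b_1 = 4.25; c_1 = 8; p_1 = 2.75; q_1 = 3.5; a_2 = 4.75; b_2 = 6.75; s_2 = 1.5; a_3 = 4.25; b_3 = 5.5; c_3 = 5.25; a_4 = 2; b_4 = 8.25; c_4 = 4.25; s_4 = 1; a_5 = 3.75; b_5 = 8.75; c_5 = 2.25; s_5 = 1; a_6 = 5.25; b_6 = 6.25; c_6 = 6.5; a_7 = 3.75; b_7 = 1.5; c_7 = 1.25; t_7 = 3.5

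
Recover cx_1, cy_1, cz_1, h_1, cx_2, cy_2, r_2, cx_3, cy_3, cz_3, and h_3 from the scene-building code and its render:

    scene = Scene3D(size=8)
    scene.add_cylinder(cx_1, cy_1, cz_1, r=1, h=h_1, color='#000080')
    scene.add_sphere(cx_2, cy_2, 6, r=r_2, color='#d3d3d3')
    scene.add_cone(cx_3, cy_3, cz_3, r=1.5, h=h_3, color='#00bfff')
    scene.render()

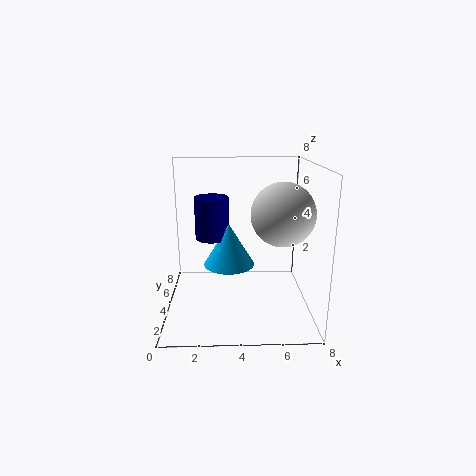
cx_1 = 2.5; cy_1 = 5.5; cz_1 = 3.5; h_1 = 2.5; cx_2 = 6; cy_2 = 1.5; r_2 = 1.5; cx_3 = 3.5; cy_3 = 5; cz_3 = 2; h_3 = 2.5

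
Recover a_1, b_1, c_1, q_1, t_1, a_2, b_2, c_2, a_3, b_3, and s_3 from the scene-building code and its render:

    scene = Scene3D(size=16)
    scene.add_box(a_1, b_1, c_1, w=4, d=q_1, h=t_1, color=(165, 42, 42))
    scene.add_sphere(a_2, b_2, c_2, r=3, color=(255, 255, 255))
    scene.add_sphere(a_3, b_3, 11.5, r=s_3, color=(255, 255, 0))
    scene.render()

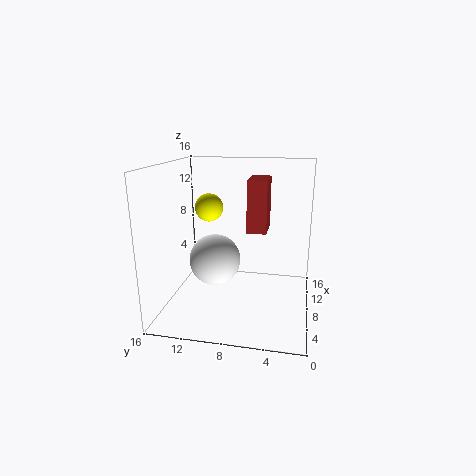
a_1 = 9
b_1 = 5
c_1 = 8.25
q_1 = 2.25
t_1 = 6
a_2 = 9
b_2 = 11
c_2 = 4.75
a_3 = 7.25
b_3 = 11
s_3 = 1.5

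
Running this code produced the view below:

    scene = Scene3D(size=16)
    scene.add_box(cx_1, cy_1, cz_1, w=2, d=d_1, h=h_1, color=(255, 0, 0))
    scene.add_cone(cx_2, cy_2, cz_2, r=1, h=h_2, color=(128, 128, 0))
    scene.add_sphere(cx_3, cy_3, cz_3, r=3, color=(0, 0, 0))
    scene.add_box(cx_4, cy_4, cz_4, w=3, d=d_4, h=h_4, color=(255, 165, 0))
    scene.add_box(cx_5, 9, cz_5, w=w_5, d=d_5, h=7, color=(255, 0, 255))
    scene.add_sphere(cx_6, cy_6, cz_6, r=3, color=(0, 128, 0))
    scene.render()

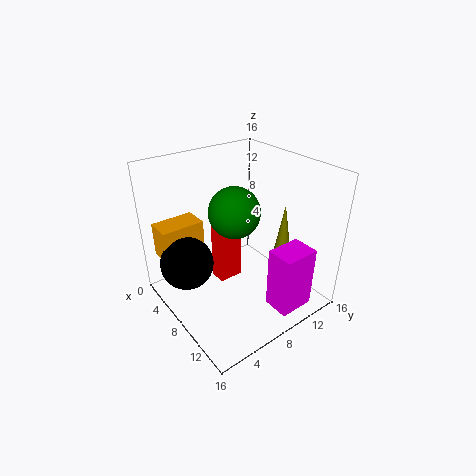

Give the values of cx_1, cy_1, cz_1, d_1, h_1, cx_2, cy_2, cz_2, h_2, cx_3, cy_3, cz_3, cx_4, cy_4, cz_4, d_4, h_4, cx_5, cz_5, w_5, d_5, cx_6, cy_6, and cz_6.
cx_1 = 4, cy_1 = 7, cz_1 = 1, d_1 = 3, h_1 = 7, cx_2 = 11, cy_2 = 12, cz_2 = 6, h_2 = 6, cx_3 = 5, cy_3 = 3, cz_3 = 5, cx_4 = 1, cy_4 = 1, cz_4 = 5, d_4 = 5, h_4 = 4, cx_5 = 12, cz_5 = 1, w_5 = 3, d_5 = 4, cx_6 = 6, cy_6 = 9, cz_6 = 10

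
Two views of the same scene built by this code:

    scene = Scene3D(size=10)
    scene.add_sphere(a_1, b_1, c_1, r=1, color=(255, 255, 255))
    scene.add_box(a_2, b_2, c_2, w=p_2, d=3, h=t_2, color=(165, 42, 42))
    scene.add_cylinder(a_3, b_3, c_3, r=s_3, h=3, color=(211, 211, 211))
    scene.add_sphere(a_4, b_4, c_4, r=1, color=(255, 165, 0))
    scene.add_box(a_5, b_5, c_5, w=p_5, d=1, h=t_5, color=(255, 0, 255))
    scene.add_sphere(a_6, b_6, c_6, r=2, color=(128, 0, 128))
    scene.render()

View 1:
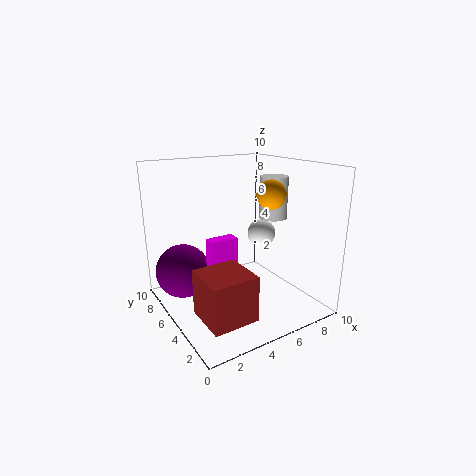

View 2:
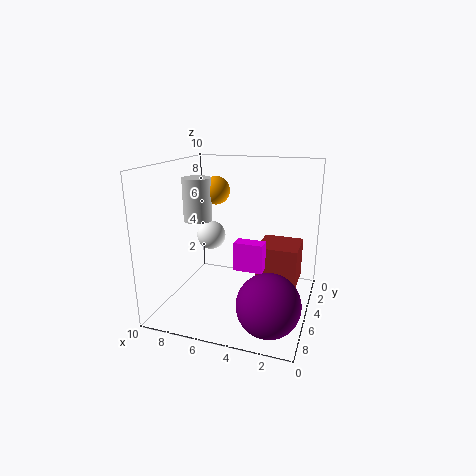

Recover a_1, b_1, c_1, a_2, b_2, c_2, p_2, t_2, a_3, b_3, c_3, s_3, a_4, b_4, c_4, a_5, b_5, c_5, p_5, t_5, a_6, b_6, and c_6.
a_1 = 7, b_1 = 5, c_1 = 5, a_2 = 1, b_2 = 1, c_2 = 1, p_2 = 3, t_2 = 3, a_3 = 8, b_3 = 5, c_3 = 6, s_3 = 1, a_4 = 7, b_4 = 4, c_4 = 8, a_5 = 3, b_5 = 5, c_5 = 3, p_5 = 2, t_5 = 2, a_6 = 2, b_6 = 8, c_6 = 2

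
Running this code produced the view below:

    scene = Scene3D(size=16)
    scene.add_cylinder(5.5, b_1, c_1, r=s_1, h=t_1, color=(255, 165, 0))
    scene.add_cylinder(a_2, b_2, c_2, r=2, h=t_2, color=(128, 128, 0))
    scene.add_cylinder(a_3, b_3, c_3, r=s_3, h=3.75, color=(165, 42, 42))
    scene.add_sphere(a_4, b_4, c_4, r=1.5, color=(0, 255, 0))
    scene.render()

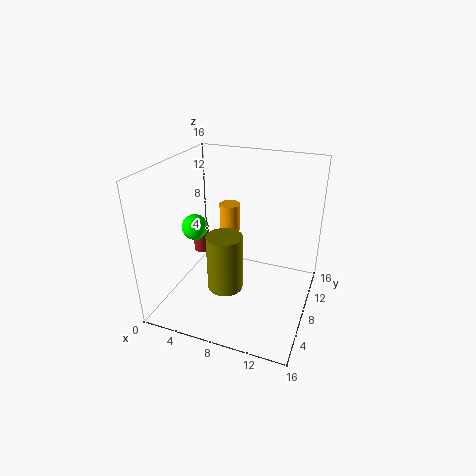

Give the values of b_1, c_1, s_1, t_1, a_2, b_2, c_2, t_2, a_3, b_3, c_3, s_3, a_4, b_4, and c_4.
b_1 = 11.75
c_1 = 7
s_1 = 1.25
t_1 = 3.25
a_2 = 7
b_2 = 6.5
c_2 = 2.25
t_2 = 6.5
a_3 = 1.25
b_3 = 12
c_3 = 3
s_3 = 1
a_4 = 2.5
b_4 = 8.25
c_4 = 8.25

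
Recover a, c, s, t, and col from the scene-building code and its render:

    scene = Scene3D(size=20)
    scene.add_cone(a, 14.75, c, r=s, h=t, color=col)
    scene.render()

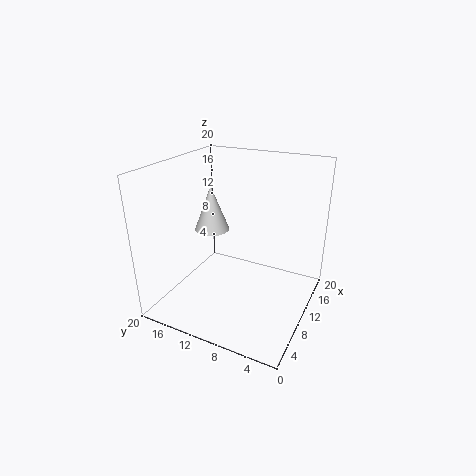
a = 11, c = 10, s = 2.5, t = 6.5, col = 'lightgray'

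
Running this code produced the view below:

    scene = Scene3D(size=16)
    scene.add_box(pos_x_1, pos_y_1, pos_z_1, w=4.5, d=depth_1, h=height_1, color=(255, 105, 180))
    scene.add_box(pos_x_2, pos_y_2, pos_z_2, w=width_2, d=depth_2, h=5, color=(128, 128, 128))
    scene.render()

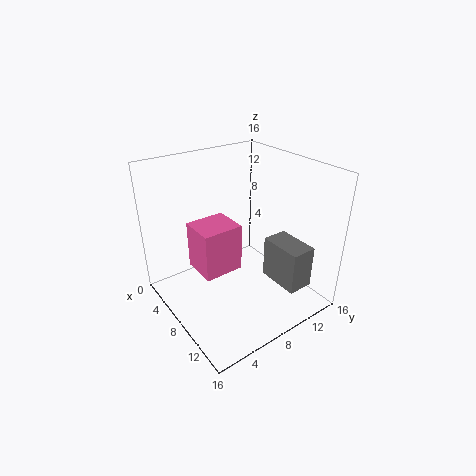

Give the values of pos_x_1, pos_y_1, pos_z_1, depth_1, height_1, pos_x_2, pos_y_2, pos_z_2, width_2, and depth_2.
pos_x_1 = 1.5
pos_y_1 = 5
pos_z_1 = 2
depth_1 = 5
height_1 = 6
pos_x_2 = 8.5
pos_y_2 = 11.5
pos_z_2 = 2
width_2 = 5
depth_2 = 3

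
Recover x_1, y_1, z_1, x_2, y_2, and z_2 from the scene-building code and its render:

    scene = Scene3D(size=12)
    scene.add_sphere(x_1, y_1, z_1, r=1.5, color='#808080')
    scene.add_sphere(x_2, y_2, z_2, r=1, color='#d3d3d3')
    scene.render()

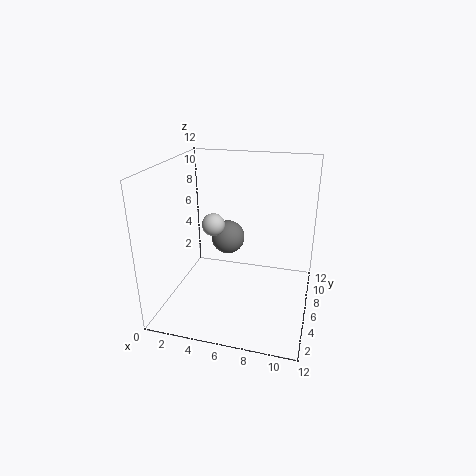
x_1 = 4.5, y_1 = 8, z_1 = 5, x_2 = 3.5, y_2 = 7, z_2 = 6.5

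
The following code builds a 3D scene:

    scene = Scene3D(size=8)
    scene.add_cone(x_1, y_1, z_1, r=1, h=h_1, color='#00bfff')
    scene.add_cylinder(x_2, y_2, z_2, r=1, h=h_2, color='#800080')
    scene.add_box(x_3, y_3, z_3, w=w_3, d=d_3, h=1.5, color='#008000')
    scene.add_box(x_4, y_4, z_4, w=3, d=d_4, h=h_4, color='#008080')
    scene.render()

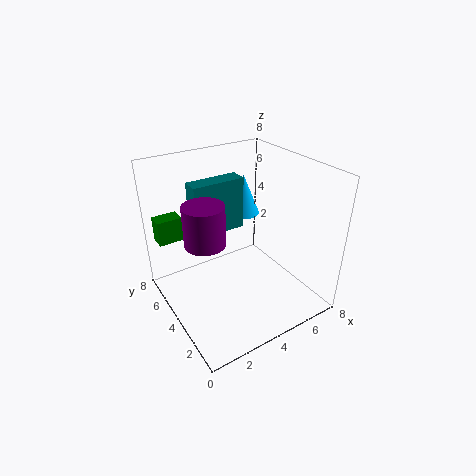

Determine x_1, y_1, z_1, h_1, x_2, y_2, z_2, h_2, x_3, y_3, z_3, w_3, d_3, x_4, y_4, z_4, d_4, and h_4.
x_1 = 6, y_1 = 6.5, z_1 = 4, h_1 = 2.5, x_2 = 1.5, y_2 = 3, z_2 = 5, h_2 = 2, x_3 = 0.5, y_3 = 7, z_3 = 3, w_3 = 1.5, d_3 = 1, x_4 = 2, y_4 = 5, z_4 = 4, d_4 = 1, h_4 = 3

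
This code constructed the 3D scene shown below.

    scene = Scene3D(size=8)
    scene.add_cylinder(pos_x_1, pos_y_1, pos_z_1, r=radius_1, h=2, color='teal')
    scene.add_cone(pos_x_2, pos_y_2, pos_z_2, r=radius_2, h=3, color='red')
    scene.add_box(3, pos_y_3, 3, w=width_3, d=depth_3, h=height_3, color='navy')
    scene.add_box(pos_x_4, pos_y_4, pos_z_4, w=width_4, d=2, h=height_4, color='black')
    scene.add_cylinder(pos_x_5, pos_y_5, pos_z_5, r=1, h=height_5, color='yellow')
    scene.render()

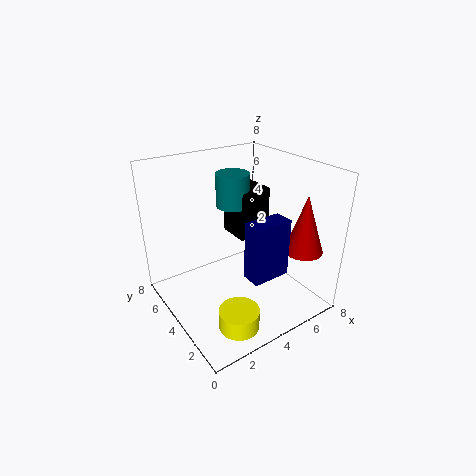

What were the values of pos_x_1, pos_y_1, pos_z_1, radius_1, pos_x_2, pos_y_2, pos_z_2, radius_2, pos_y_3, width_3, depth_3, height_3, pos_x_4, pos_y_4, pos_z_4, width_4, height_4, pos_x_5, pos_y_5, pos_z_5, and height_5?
pos_x_1 = 5
pos_y_1 = 6
pos_z_1 = 5
radius_1 = 1
pos_x_2 = 6
pos_y_2 = 1
pos_z_2 = 4
radius_2 = 1
pos_y_3 = 1
width_3 = 2
depth_3 = 1
height_3 = 3
pos_x_4 = 5
pos_y_4 = 5
pos_z_4 = 3
width_4 = 2
height_4 = 3
pos_x_5 = 2
pos_y_5 = 1
pos_z_5 = 1
height_5 = 1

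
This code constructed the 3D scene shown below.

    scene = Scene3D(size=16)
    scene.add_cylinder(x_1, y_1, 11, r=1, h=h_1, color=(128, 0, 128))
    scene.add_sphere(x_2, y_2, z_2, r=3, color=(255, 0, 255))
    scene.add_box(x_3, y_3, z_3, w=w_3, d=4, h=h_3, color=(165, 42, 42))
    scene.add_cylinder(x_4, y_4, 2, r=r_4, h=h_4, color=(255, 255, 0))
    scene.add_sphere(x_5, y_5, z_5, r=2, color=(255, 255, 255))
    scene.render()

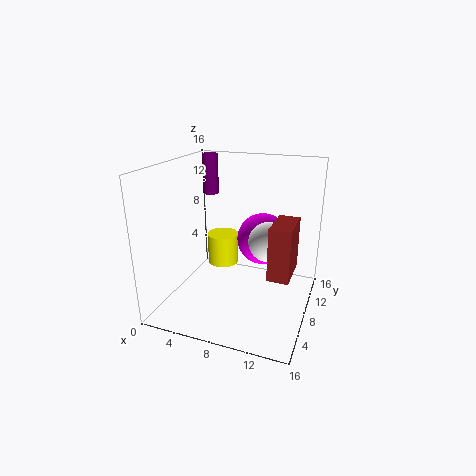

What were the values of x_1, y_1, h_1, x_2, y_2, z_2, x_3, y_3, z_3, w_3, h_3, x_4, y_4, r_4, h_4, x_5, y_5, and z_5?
x_1 = 2; y_1 = 14; h_1 = 5; x_2 = 10; y_2 = 11; z_2 = 7; x_3 = 13; y_3 = 2; z_3 = 7; w_3 = 2; h_3 = 5; x_4 = 4; y_4 = 13; r_4 = 2; h_4 = 4; x_5 = 12; y_5 = 6; z_5 = 9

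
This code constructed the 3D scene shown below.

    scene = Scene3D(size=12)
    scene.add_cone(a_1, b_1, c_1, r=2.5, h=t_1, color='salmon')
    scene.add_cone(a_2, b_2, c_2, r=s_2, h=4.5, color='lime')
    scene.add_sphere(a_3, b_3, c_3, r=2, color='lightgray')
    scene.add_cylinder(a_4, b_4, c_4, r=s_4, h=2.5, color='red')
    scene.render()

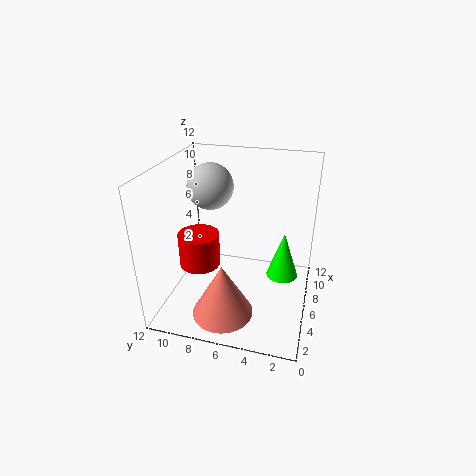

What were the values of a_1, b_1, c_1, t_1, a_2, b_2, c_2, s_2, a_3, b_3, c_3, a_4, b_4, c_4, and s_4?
a_1 = 3
b_1 = 6.5
c_1 = 0.5
t_1 = 4.5
a_2 = 9.5
b_2 = 2.5
c_2 = 0.5
s_2 = 1.5
a_3 = 8
b_3 = 9
c_3 = 9.5
a_4 = 2.5
b_4 = 8
c_4 = 5.5
s_4 = 1.5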